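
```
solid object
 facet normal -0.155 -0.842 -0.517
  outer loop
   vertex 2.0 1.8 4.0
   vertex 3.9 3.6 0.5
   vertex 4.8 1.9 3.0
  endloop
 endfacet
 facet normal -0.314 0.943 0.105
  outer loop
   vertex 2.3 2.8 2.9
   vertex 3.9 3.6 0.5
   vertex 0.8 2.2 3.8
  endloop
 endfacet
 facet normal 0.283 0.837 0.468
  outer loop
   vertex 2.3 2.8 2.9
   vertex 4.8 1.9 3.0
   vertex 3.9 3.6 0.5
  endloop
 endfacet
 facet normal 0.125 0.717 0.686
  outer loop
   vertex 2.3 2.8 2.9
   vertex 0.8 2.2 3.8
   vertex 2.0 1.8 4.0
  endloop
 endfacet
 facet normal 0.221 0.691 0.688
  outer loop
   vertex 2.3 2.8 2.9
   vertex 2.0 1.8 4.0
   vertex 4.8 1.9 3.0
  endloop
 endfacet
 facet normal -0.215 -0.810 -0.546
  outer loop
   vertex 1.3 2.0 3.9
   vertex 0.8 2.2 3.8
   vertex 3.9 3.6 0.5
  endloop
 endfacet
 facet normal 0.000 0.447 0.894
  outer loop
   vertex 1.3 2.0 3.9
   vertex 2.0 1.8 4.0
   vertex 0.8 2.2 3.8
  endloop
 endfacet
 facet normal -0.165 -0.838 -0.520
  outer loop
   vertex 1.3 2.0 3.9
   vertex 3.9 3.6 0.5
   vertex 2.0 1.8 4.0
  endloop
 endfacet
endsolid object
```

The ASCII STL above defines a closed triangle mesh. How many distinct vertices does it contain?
6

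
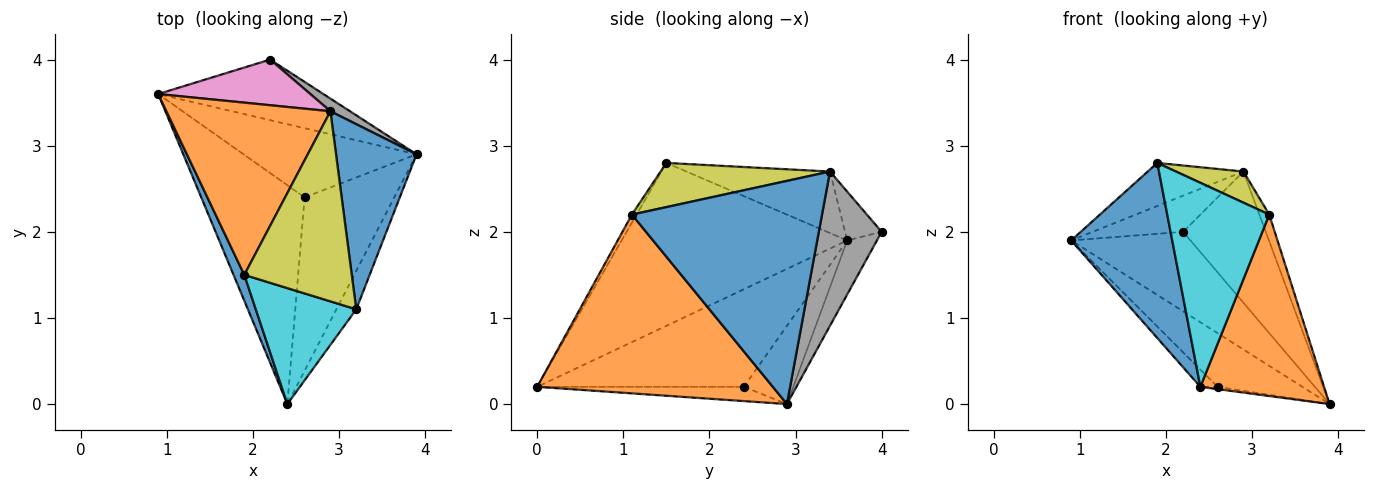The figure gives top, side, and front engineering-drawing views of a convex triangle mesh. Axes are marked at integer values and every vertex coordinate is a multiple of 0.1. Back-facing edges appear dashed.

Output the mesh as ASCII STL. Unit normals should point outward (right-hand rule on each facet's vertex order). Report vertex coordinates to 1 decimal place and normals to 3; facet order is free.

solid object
 facet normal -0.911 -0.408 0.060
  outer loop
   vertex 1.9 1.5 2.8
   vertex 0.9 3.6 1.9
   vertex 2.4 0.0 0.2
  endloop
 endfacet
 facet normal -0.342 0.228 0.912
  outer loop
   vertex 2.9 3.4 2.7
   vertex 0.9 3.6 1.9
   vertex 1.9 1.5 2.8
  endloop
 endfacet
 facet normal -0.336 0.577 -0.744
  outer loop
   vertex 2.6 2.4 0.2
   vertex 0.9 3.6 1.9
   vertex 3.9 2.9 0.0
  endloop
 endfacet
 facet normal -0.686 0.057 -0.726
  outer loop
   vertex 2.6 2.4 0.2
   vertex 2.4 0.0 0.2
   vertex 0.9 3.6 1.9
  endloop
 endfacet
 facet normal -0.157 0.013 -0.988
  outer loop
   vertex 2.6 2.4 0.2
   vertex 3.9 2.9 0.0
   vertex 2.4 0.0 0.2
  endloop
 endfacet
 facet normal -0.194 0.780 -0.594
  outer loop
   vertex 2.2 4.0 2.0
   vertex 3.9 2.9 0.0
   vertex 0.9 3.6 1.9
  endloop
 endfacet
 facet normal -0.244 0.602 0.760
  outer loop
   vertex 2.2 4.0 2.0
   vertex 0.9 3.6 1.9
   vertex 2.9 3.4 2.7
  endloop
 endfacet
 facet normal 0.604 0.794 0.077
  outer loop
   vertex 2.2 4.0 2.0
   vertex 2.9 3.4 2.7
   vertex 3.9 2.9 0.0
  endloop
 endfacet
 facet normal 0.376 -0.150 0.914
  outer loop
   vertex 3.2 1.1 2.2
   vertex 2.9 3.4 2.7
   vertex 1.9 1.5 2.8
  endloop
 endfacet
 facet normal -0.039 -0.869 0.494
  outer loop
   vertex 3.2 1.1 2.2
   vertex 1.9 1.5 2.8
   vertex 2.4 0.0 0.2
  endloop
 endfacet
 facet normal 0.940 0.049 0.339
  outer loop
   vertex 3.2 1.1 2.2
   vertex 3.9 2.9 0.0
   vertex 2.9 3.4 2.7
  endloop
 endfacet
 facet normal 0.881 -0.463 -0.098
  outer loop
   vertex 3.2 1.1 2.2
   vertex 2.4 0.0 0.2
   vertex 3.9 2.9 0.0
  endloop
 endfacet
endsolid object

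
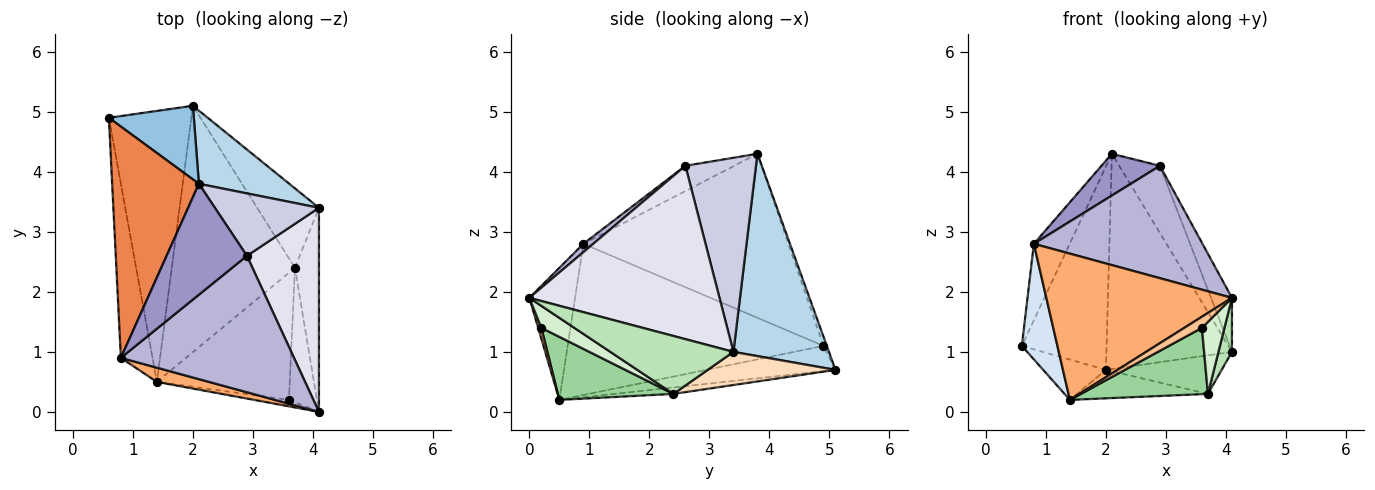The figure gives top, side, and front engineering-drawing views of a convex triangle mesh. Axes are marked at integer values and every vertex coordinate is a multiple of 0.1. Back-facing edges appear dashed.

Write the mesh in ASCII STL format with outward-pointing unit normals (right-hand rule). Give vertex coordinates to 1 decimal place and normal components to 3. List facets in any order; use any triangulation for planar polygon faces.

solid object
 facet normal -0.291 0.141 -0.946
  outer loop
   vertex 2.0 5.1 0.7
   vertex 1.4 0.5 0.2
   vertex 0.6 4.9 1.1
  endloop
 endfacet
 facet normal -0.037 0.940 0.340
  outer loop
   vertex 2.0 5.1 0.7
   vertex 0.6 4.9 1.1
   vertex 2.1 3.8 4.3
  endloop
 endfacet
 facet normal 0.585 0.768 0.261
  outer loop
   vertex 2.0 5.1 0.7
   vertex 2.1 3.8 4.3
   vertex 4.1 3.4 1.0
  endloop
 endfacet
 facet normal -0.970 -0.135 -0.203
  outer loop
   vertex 0.8 0.9 2.8
   vertex 0.6 4.9 1.1
   vertex 1.4 0.5 0.2
  endloop
 endfacet
 facet normal -0.874 0.153 0.462
  outer loop
   vertex 0.8 0.9 2.8
   vertex 2.1 3.8 4.3
   vertex 0.6 4.9 1.1
  endloop
 endfacet
 facet normal -0.238 -0.967 0.094
  outer loop
   vertex 0.8 0.9 2.8
   vertex 1.4 0.5 0.2
   vertex 4.1 0.0 1.9
  endloop
 endfacet
 facet normal 0.154 -0.855 -0.496
  outer loop
   vertex 3.6 0.2 1.4
   vertex 4.1 0.0 1.9
   vertex 1.4 0.5 0.2
  endloop
 endfacet
 facet normal 0.434 0.393 -0.810
  outer loop
   vertex 3.7 2.4 0.3
   vertex 2.0 5.1 0.7
   vertex 4.1 3.4 1.0
  endloop
 endfacet
 facet normal -0.051 0.115 -0.992
  outer loop
   vertex 3.7 2.4 0.3
   vertex 1.4 0.5 0.2
   vertex 2.0 5.1 0.7
  endloop
 endfacet
 facet normal 0.388 -0.426 -0.817
  outer loop
   vertex 3.7 2.4 0.3
   vertex 3.6 0.2 1.4
   vertex 1.4 0.5 0.2
  endloop
 endfacet
 facet normal 0.919 -0.101 -0.381
  outer loop
   vertex 3.7 2.4 0.3
   vertex 4.1 3.4 1.0
   vertex 4.1 0.0 1.9
  endloop
 endfacet
 facet normal 0.569 -0.388 -0.725
  outer loop
   vertex 3.7 2.4 0.3
   vertex 4.1 0.0 1.9
   vertex 3.6 0.2 1.4
  endloop
 endfacet
 facet normal -0.282 -0.338 0.898
  outer loop
   vertex 2.9 2.6 4.1
   vertex 2.1 3.8 4.3
   vertex 0.8 0.9 2.8
  endloop
 endfacet
 facet normal 0.037 -0.635 0.771
  outer loop
   vertex 2.9 2.6 4.1
   vertex 0.8 0.9 2.8
   vertex 4.1 0.0 1.9
  endloop
 endfacet
 facet normal 0.786 0.453 0.421
  outer loop
   vertex 2.9 2.6 4.1
   vertex 4.1 3.4 1.0
   vertex 2.1 3.8 4.3
  endloop
 endfacet
 facet normal 0.919 0.101 0.382
  outer loop
   vertex 2.9 2.6 4.1
   vertex 4.1 0.0 1.9
   vertex 4.1 3.4 1.0
  endloop
 endfacet
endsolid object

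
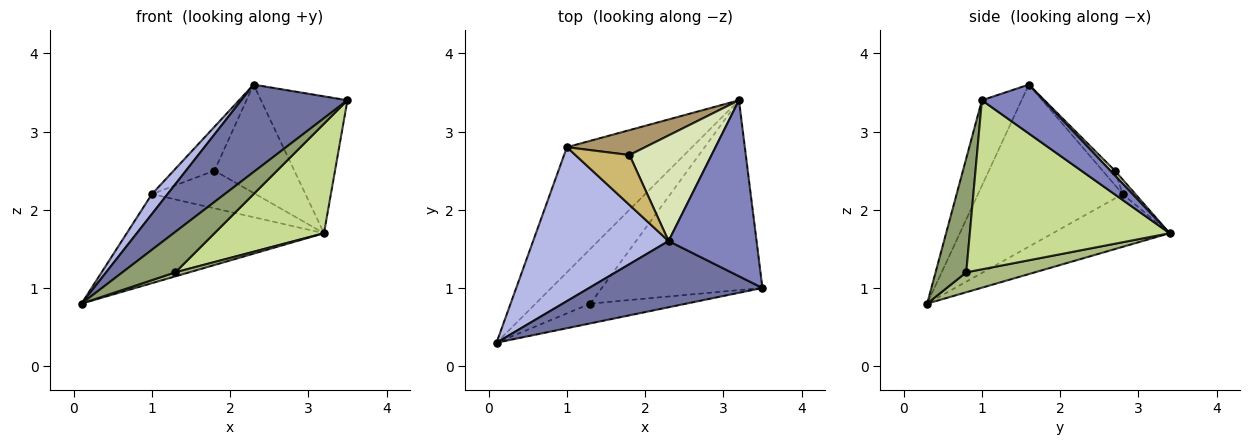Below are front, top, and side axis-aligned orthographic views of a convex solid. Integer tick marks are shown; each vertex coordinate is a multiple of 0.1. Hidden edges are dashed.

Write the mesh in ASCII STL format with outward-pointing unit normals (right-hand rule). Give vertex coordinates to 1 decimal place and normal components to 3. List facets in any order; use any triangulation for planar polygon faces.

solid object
 facet normal -0.285 -0.764 0.579
  outer loop
   vertex 2.3 1.6 3.6
   vertex 0.1 0.3 0.8
   vertex 3.5 1.0 3.4
  endloop
 endfacet
 facet normal 0.402 0.562 0.723
  outer loop
   vertex 2.3 1.6 3.6
   vertex 3.5 1.0 3.4
   vertex 3.2 3.4 1.7
  endloop
 endfacet
 facet normal -0.325 0.548 -0.771
  outer loop
   vertex 1.0 2.8 2.2
   vertex 3.2 3.4 1.7
   vertex 0.1 0.3 0.8
  endloop
 endfacet
 facet normal -0.765 -0.083 0.639
  outer loop
   vertex 1.0 2.8 2.2
   vertex 0.1 0.3 0.8
   vertex 2.3 1.6 3.6
  endloop
 endfacet
 facet normal 0.462 -0.797 -0.389
  outer loop
   vertex 1.3 0.8 1.2
   vertex 3.5 1.0 3.4
   vertex 0.1 0.3 0.8
  endloop
 endfacet
 facet normal 0.341 -0.069 -0.937
  outer loop
   vertex 1.3 0.8 1.2
   vertex 0.1 0.3 0.8
   vertex 3.2 3.4 1.7
  endloop
 endfacet
 facet normal 0.674 -0.369 -0.640
  outer loop
   vertex 1.3 0.8 1.2
   vertex 3.2 3.4 1.7
   vertex 3.5 1.0 3.4
  endloop
 endfacet
 facet normal 0.041 0.716 0.697
  outer loop
   vertex 1.8 2.7 2.5
   vertex 2.3 1.6 3.6
   vertex 3.2 3.4 1.7
  endloop
 endfacet
 facet normal -0.102 0.830 0.548
  outer loop
   vertex 1.8 2.7 2.5
   vertex 3.2 3.4 1.7
   vertex 1.0 2.8 2.2
  endloop
 endfacet
 facet normal -0.195 0.648 0.736
  outer loop
   vertex 1.8 2.7 2.5
   vertex 1.0 2.8 2.2
   vertex 2.3 1.6 3.6
  endloop
 endfacet
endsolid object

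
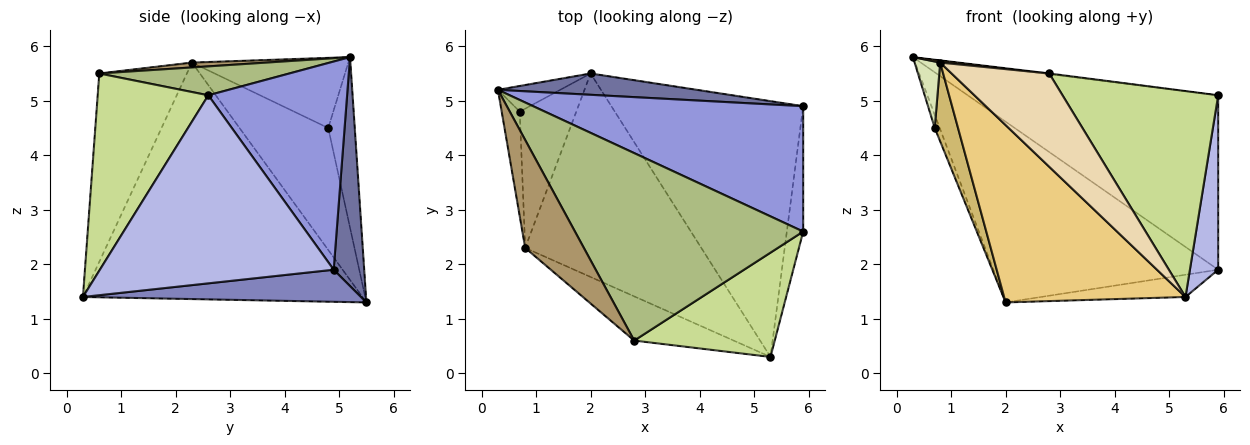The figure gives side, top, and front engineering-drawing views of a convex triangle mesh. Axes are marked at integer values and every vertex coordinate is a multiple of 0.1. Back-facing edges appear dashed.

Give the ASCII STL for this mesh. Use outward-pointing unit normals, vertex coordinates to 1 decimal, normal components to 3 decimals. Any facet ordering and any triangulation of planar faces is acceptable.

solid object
 facet normal 0.134 0.984 0.116
  outer loop
   vertex 2.0 5.5 1.3
   vertex 0.3 5.2 5.8
   vertex 5.9 4.9 1.9
  endloop
 endfacet
 facet normal 0.164 0.085 -0.983
  outer loop
   vertex 2.0 5.5 1.3
   vertex 5.9 4.9 1.9
   vertex 5.3 0.3 1.4
  endloop
 endfacet
 facet normal 0.410 0.741 0.532
  outer loop
   vertex 5.9 2.6 5.1
   vertex 5.9 4.9 1.9
   vertex 0.3 5.2 5.8
  endloop
 endfacet
 facet normal 0.989 -0.120 -0.086
  outer loop
   vertex 5.9 2.6 5.1
   vertex 5.3 0.3 1.4
   vertex 5.9 4.9 1.9
  endloop
 endfacet
 facet normal -0.925 0.173 -0.338
  outer loop
   vertex 0.7 4.8 4.5
   vertex 0.3 5.2 5.8
   vertex 2.0 5.5 1.3
  endloop
 endfacet
 facet normal 0.126 0.004 0.992
  outer loop
   vertex 2.8 0.6 5.5
   vertex 5.9 2.6 5.1
   vertex 0.3 5.2 5.8
  endloop
 endfacet
 facet normal 0.535 -0.754 0.382
  outer loop
   vertex 2.8 0.6 5.5
   vertex 5.3 0.3 1.4
   vertex 5.9 2.6 5.1
  endloop
 endfacet
 facet normal -0.957 -0.156 -0.246
  outer loop
   vertex 0.8 2.3 5.7
   vertex 0.3 5.2 5.8
   vertex 0.7 4.8 4.5
  endloop
 endfacet
 facet normal 0.083 -0.020 0.996
  outer loop
   vertex 0.8 2.3 5.7
   vertex 2.8 0.6 5.5
   vertex 0.3 5.2 5.8
  endloop
 endfacet
 facet normal -0.883 -0.232 -0.409
  outer loop
   vertex 0.8 2.3 5.7
   vertex 0.7 4.8 4.5
   vertex 2.0 5.5 1.3
  endloop
 endfacet
 facet normal -0.711 -0.462 -0.530
  outer loop
   vertex 0.8 2.3 5.7
   vertex 2.0 5.5 1.3
   vertex 5.3 0.3 1.4
  endloop
 endfacet
 facet normal -0.630 -0.702 -0.333
  outer loop
   vertex 0.8 2.3 5.7
   vertex 5.3 0.3 1.4
   vertex 2.8 0.6 5.5
  endloop
 endfacet
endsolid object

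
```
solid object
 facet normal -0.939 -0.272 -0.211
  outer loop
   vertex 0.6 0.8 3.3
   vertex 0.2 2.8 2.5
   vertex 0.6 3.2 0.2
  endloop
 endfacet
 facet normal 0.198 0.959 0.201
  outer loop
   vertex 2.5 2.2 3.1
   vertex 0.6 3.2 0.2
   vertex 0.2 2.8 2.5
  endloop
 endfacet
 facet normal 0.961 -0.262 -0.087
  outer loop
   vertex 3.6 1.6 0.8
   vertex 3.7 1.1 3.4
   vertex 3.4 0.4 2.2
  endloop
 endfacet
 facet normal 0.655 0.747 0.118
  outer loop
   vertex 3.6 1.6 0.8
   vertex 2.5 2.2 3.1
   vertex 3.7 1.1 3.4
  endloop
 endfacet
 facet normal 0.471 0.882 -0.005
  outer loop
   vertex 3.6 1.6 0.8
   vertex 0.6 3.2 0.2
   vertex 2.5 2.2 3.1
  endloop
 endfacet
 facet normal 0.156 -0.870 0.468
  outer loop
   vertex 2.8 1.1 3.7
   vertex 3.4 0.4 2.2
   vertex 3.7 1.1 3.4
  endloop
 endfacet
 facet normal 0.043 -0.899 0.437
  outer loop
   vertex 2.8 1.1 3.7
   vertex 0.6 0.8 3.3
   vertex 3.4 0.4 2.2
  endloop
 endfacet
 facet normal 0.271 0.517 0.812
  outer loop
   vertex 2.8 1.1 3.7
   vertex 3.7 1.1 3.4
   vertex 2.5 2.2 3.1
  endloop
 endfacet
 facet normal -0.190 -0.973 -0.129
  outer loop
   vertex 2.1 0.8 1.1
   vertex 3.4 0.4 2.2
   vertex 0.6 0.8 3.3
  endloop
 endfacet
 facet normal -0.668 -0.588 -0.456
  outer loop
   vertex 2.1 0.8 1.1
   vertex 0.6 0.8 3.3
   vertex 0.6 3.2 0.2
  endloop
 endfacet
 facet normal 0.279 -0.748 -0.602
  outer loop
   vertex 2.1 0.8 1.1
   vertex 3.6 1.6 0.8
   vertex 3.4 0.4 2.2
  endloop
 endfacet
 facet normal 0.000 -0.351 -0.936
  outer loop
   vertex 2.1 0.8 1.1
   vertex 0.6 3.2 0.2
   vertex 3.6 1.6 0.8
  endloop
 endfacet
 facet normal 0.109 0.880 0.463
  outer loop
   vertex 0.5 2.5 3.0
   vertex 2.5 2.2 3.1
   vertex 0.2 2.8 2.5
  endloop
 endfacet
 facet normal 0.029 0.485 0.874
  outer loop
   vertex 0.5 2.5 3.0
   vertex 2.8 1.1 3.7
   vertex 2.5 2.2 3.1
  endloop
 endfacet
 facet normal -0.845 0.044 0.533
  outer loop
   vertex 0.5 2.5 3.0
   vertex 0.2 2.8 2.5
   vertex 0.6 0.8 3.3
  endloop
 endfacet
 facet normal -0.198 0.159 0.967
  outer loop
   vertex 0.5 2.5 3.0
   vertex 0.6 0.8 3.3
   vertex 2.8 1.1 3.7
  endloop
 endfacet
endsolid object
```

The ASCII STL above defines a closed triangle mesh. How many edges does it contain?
24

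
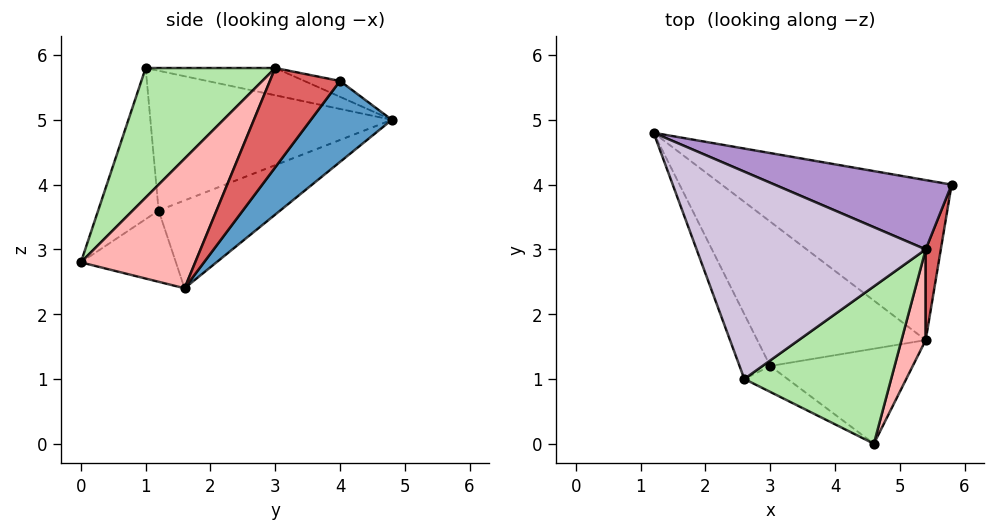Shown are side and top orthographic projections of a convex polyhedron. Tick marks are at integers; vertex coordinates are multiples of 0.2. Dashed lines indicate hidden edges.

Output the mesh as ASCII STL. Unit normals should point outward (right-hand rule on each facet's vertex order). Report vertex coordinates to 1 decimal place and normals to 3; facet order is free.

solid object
 facet normal 0.212 0.769 -0.603
  outer loop
   vertex 5.4 1.6 2.4
   vertex 1.2 4.8 5.0
   vertex 5.8 4.0 5.6
  endloop
 endfacet
 facet normal -0.905 -0.375 -0.199
  outer loop
   vertex 3.0 1.2 3.6
   vertex 2.6 1.0 5.8
   vertex 1.2 4.8 5.0
  endloop
 endfacet
 facet normal -0.647 -0.740 -0.185
  outer loop
   vertex 3.0 1.2 3.6
   vertex 4.6 0.0 2.8
   vertex 2.6 1.0 5.8
  endloop
 endfacet
 facet normal -0.459 0.113 -0.881
  outer loop
   vertex 3.0 1.2 3.6
   vertex 1.2 4.8 5.0
   vertex 5.4 1.6 2.4
  endloop
 endfacet
 facet normal -0.447 0.000 -0.894
  outer loop
   vertex 3.0 1.2 3.6
   vertex 5.4 1.6 2.4
   vertex 4.6 0.0 2.8
  endloop
 endfacet
 facet normal 0.485 -0.680 0.550
  outer loop
   vertex 5.4 3.0 5.8
   vertex 2.6 1.0 5.8
   vertex 4.6 0.0 2.8
  endloop
 endfacet
 facet normal 0.929 -0.343 0.141
  outer loop
   vertex 5.4 3.0 5.8
   vertex 5.4 1.6 2.4
   vertex 5.8 4.0 5.6
  endloop
 endfacet
 facet normal 0.898 -0.407 0.168
  outer loop
   vertex 5.4 3.0 5.8
   vertex 4.6 0.0 2.8
   vertex 5.4 1.6 2.4
  endloop
 endfacet
 facet normal -0.087 0.229 0.970
  outer loop
   vertex 5.4 3.0 5.8
   vertex 5.8 4.0 5.6
   vertex 1.2 4.8 5.0
  endloop
 endfacet
 facet normal -0.117 0.163 0.980
  outer loop
   vertex 5.4 3.0 5.8
   vertex 1.2 4.8 5.0
   vertex 2.6 1.0 5.8
  endloop
 endfacet
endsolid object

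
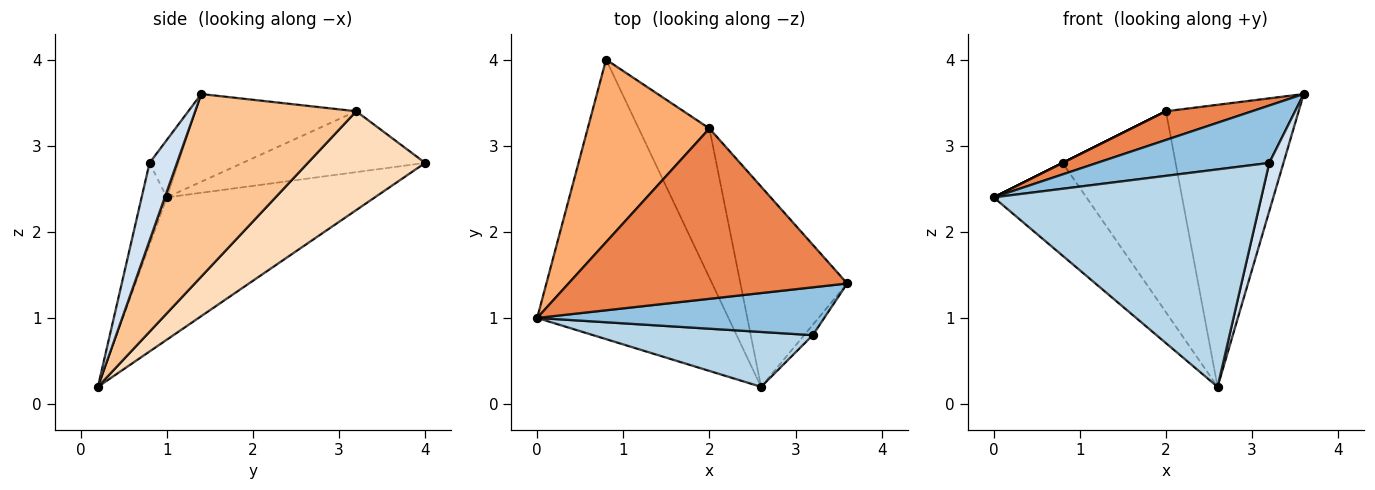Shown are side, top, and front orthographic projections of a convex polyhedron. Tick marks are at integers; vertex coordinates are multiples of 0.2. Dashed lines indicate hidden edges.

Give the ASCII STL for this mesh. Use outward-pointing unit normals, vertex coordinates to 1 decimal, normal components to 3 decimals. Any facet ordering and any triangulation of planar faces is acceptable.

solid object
 facet normal -0.577 0.257 -0.775
  outer loop
   vertex 2.6 0.2 0.2
   vertex 0.0 1.0 2.4
   vertex 0.8 4.0 2.8
  endloop
 endfacet
 facet normal -0.127 -0.762 0.635
  outer loop
   vertex 3.2 0.8 2.8
   vertex 3.6 1.4 3.6
   vertex 0.0 1.0 2.4
  endloop
 endfacet
 facet normal -0.091 -0.966 0.244
  outer loop
   vertex 3.2 0.8 2.8
   vertex 0.0 1.0 2.4
   vertex 2.6 0.2 0.2
  endloop
 endfacet
 facet normal 0.883 -0.458 -0.098
  outer loop
   vertex 3.2 0.8 2.8
   vertex 2.6 0.2 0.2
   vertex 3.6 1.4 3.6
  endloop
 endfacet
 facet normal -0.296 -0.159 0.942
  outer loop
   vertex 2.0 3.2 3.4
   vertex 0.0 1.0 2.4
   vertex 3.6 1.4 3.6
  endloop
 endfacet
 facet normal -0.447 0.000 0.894
  outer loop
   vertex 2.0 3.2 3.4
   vertex 0.8 4.0 2.8
   vertex 0.0 1.0 2.4
  endloop
 endfacet
 facet normal 0.703 0.580 -0.411
  outer loop
   vertex 2.0 3.2 3.4
   vertex 3.6 1.4 3.6
   vertex 2.6 0.2 0.2
  endloop
 endfacet
 facet normal 0.640 0.617 -0.458
  outer loop
   vertex 2.0 3.2 3.4
   vertex 2.6 0.2 0.2
   vertex 0.8 4.0 2.8
  endloop
 endfacet
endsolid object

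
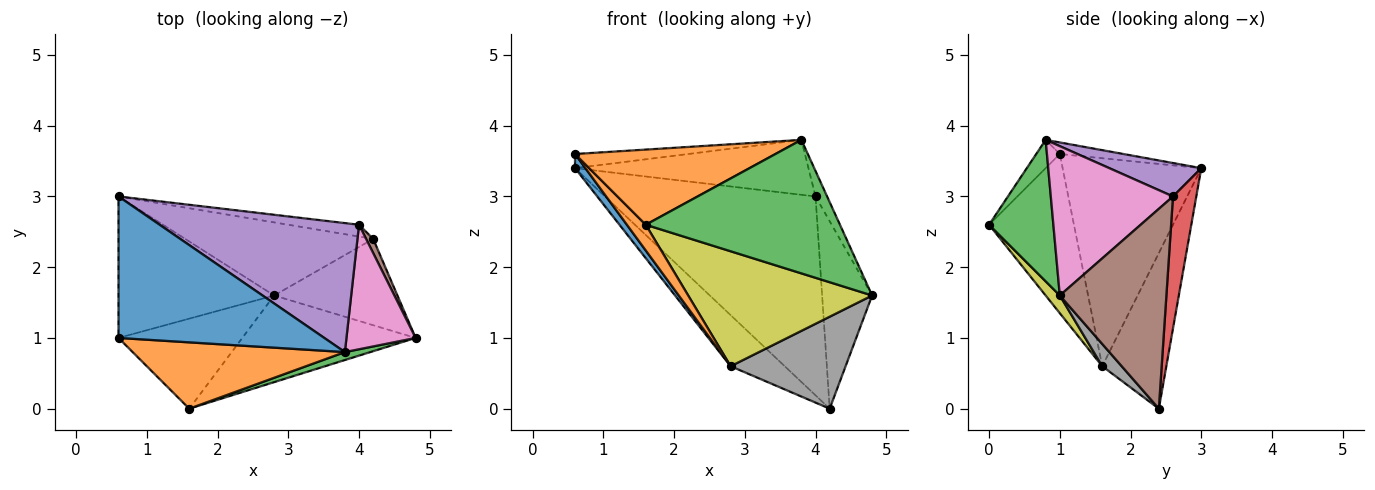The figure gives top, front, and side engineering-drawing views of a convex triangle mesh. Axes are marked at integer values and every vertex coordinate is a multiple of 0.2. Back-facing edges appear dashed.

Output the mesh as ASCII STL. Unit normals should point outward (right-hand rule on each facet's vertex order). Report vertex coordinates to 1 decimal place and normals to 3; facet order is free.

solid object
 facet normal -0.056 0.099 0.993
  outer loop
   vertex 3.8 0.8 3.8
   vertex 0.6 3.0 3.4
   vertex 0.6 1.0 3.6
  endloop
 endfacet
 facet normal -0.088 -0.747 0.659
  outer loop
   vertex 1.6 0.0 2.6
   vertex 3.8 0.8 3.8
   vertex 0.6 1.0 3.6
  endloop
 endfacet
 facet normal 0.314 -0.948 0.056
  outer loop
   vertex 1.6 0.0 2.6
   vertex 4.8 1.0 1.6
   vertex 3.8 0.8 3.8
  endloop
 endfacet
 facet normal 0.110 0.992 -0.059
  outer loop
   vertex 4.0 2.6 3.0
   vertex 4.2 2.4 0.0
   vertex 0.6 3.0 3.4
  endloop
 endfacet
 facet normal 0.153 0.387 0.909
  outer loop
   vertex 4.0 2.6 3.0
   vertex 0.6 3.0 3.4
   vertex 3.8 0.8 3.8
  endloop
 endfacet
 facet normal 0.905 0.424 0.032
  outer loop
   vertex 4.0 2.6 3.0
   vertex 4.8 1.0 1.6
   vertex 4.2 2.4 0.0
  endloop
 endfacet
 facet normal 0.904 0.086 0.419
  outer loop
   vertex 4.0 2.6 3.0
   vertex 3.8 0.8 3.8
   vertex 4.8 1.0 1.6
  endloop
 endfacet
 facet normal 0.122 -0.724 -0.679
  outer loop
   vertex 2.8 1.6 0.6
   vertex 4.2 2.4 0.0
   vertex 4.8 1.0 1.6
  endloop
 endfacet
 facet normal 0.061 -0.797 -0.601
  outer loop
   vertex 2.8 1.6 0.6
   vertex 4.8 1.0 1.6
   vertex 1.6 0.0 2.6
  endloop
 endfacet
 facet normal -0.562 0.474 -0.678
  outer loop
   vertex 2.8 1.6 0.6
   vertex 0.6 3.0 3.4
   vertex 4.2 2.4 0.0
  endloop
 endfacet
 facet normal -0.799 -0.060 -0.598
  outer loop
   vertex 2.8 1.6 0.6
   vertex 0.6 1.0 3.6
   vertex 0.6 3.0 3.4
  endloop
 endfacet
 facet normal -0.777 -0.173 -0.605
  outer loop
   vertex 2.8 1.6 0.6
   vertex 1.6 0.0 2.6
   vertex 0.6 1.0 3.6
  endloop
 endfacet
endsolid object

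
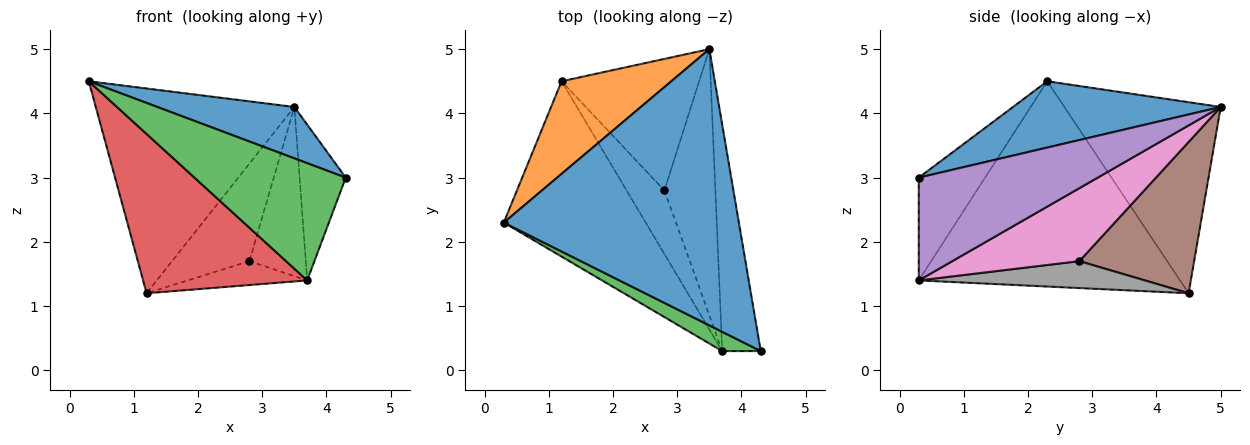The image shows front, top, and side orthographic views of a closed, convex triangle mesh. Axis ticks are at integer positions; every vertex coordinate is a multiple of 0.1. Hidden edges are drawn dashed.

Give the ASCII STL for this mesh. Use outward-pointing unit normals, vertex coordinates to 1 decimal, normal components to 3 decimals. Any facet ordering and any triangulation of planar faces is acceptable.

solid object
 facet normal 0.267 -0.176 0.947
  outer loop
   vertex 3.5 5.0 4.1
   vertex 0.3 2.3 4.5
   vertex 4.3 0.3 3.0
  endloop
 endfacet
 facet normal -0.583 0.740 0.335
  outer loop
   vertex 1.2 4.5 1.2
   vertex 0.3 2.3 4.5
   vertex 3.5 5.0 4.1
  endloop
 endfacet
 facet normal -0.397 -0.906 0.149
  outer loop
   vertex 3.7 0.3 1.4
   vertex 4.3 0.3 3.0
   vertex 0.3 2.3 4.5
  endloop
 endfacet
 facet normal -0.731 -0.459 -0.505
  outer loop
   vertex 3.7 0.3 1.4
   vertex 0.3 2.3 4.5
   vertex 1.2 4.5 1.2
  endloop
 endfacet
 facet normal 0.910 0.235 -0.341
  outer loop
   vertex 3.7 0.3 1.4
   vertex 3.5 5.0 4.1
   vertex 4.3 0.3 3.0
  endloop
 endfacet
 facet normal 0.662 0.446 -0.602
  outer loop
   vertex 2.8 2.8 1.7
   vertex 1.2 4.5 1.2
   vertex 3.5 5.0 4.1
  endloop
 endfacet
 facet normal 0.770 0.342 -0.538
  outer loop
   vertex 2.8 2.8 1.7
   vertex 3.5 5.0 4.1
   vertex 3.7 0.3 1.4
  endloop
 endfacet
 facet normal 0.555 0.293 -0.779
  outer loop
   vertex 2.8 2.8 1.7
   vertex 3.7 0.3 1.4
   vertex 1.2 4.5 1.2
  endloop
 endfacet
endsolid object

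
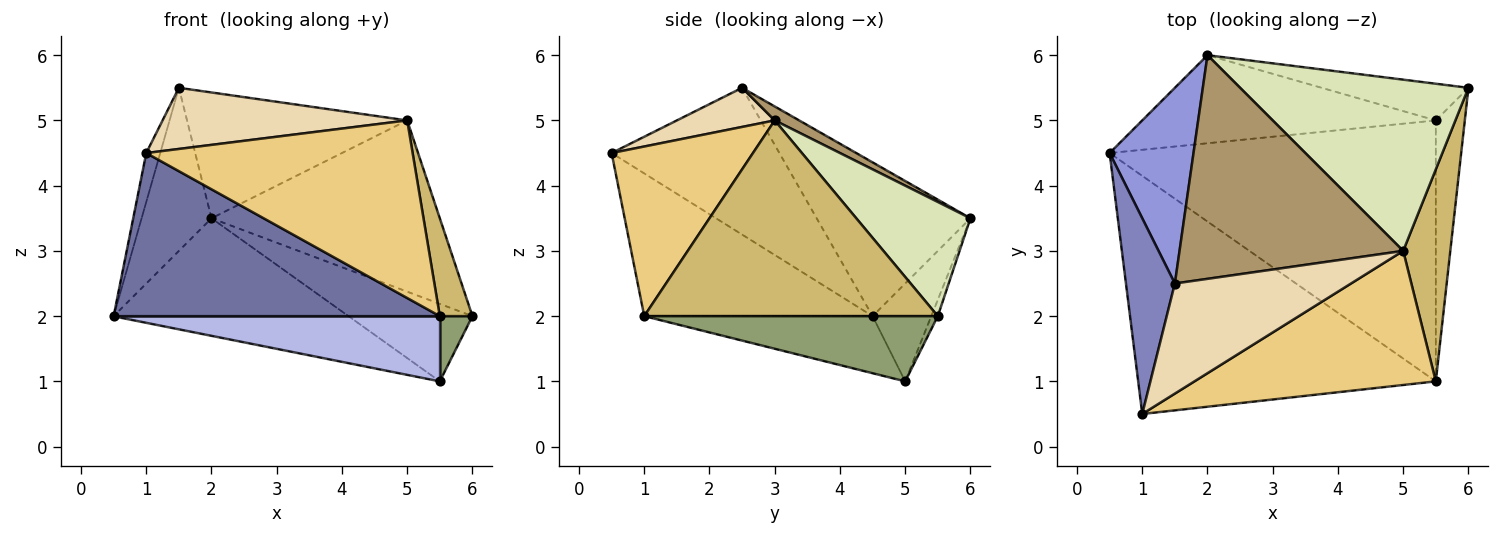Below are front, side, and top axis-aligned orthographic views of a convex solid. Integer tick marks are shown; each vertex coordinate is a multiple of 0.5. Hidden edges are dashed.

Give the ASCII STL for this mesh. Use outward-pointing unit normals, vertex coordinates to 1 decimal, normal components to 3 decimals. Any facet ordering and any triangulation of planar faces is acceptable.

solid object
 facet normal -0.368 -0.525 -0.767
  outer loop
   vertex 5.5 1.0 2.0
   vertex 1.0 0.5 4.5
   vertex 0.5 4.5 2.0
  endloop
 endfacet
 facet normal -0.946 0.079 0.315
  outer loop
   vertex 1.5 2.5 5.5
   vertex 0.5 4.5 2.0
   vertex 1.0 0.5 4.5
  endloop
 endfacet
 facet normal -0.815 0.371 0.445
  outer loop
   vertex 1.5 2.5 5.5
   vertex 2.0 6.0 3.5
   vertex 0.5 4.5 2.0
  endloop
 endfacet
 facet normal -0.167 -0.239 -0.956
  outer loop
   vertex 5.5 5.0 1.0
   vertex 5.5 1.0 2.0
   vertex 0.5 4.5 2.0
  endloop
 endfacet
 facet normal 0.909 -0.101 -0.404
  outer loop
   vertex 5.5 5.0 1.0
   vertex 6.0 5.5 2.0
   vertex 5.5 1.0 2.0
  endloop
 endfacet
 facet normal -0.196 0.784 -0.588
  outer loop
   vertex 5.5 5.0 1.0
   vertex 0.5 4.5 2.0
   vertex 2.0 6.0 3.5
  endloop
 endfacet
 facet normal -0.048 0.903 -0.428
  outer loop
   vertex 5.5 5.0 1.0
   vertex 2.0 6.0 3.5
   vertex 6.0 5.5 2.0
  endloop
 endfacet
 facet normal 0.333 0.667 0.667
  outer loop
   vertex 5.0 3.0 5.0
   vertex 6.0 5.5 2.0
   vertex 2.0 6.0 3.5
  endloop
 endfacet
 facet normal 0.054 0.490 0.870
  outer loop
   vertex 5.0 3.0 5.0
   vertex 2.0 6.0 3.5
   vertex 1.5 2.5 5.5
  endloop
 endfacet
 facet normal 0.967 -0.107 0.233
  outer loop
   vertex 5.0 3.0 5.0
   vertex 5.5 1.0 2.0
   vertex 6.0 5.5 2.0
  endloop
 endfacet
 facet normal 0.390 -0.735 0.555
  outer loop
   vertex 5.0 3.0 5.0
   vertex 1.0 0.5 4.5
   vertex 5.5 1.0 2.0
  endloop
 endfacet
 facet normal 0.191 -0.477 0.858
  outer loop
   vertex 5.0 3.0 5.0
   vertex 1.5 2.5 5.5
   vertex 1.0 0.5 4.5
  endloop
 endfacet
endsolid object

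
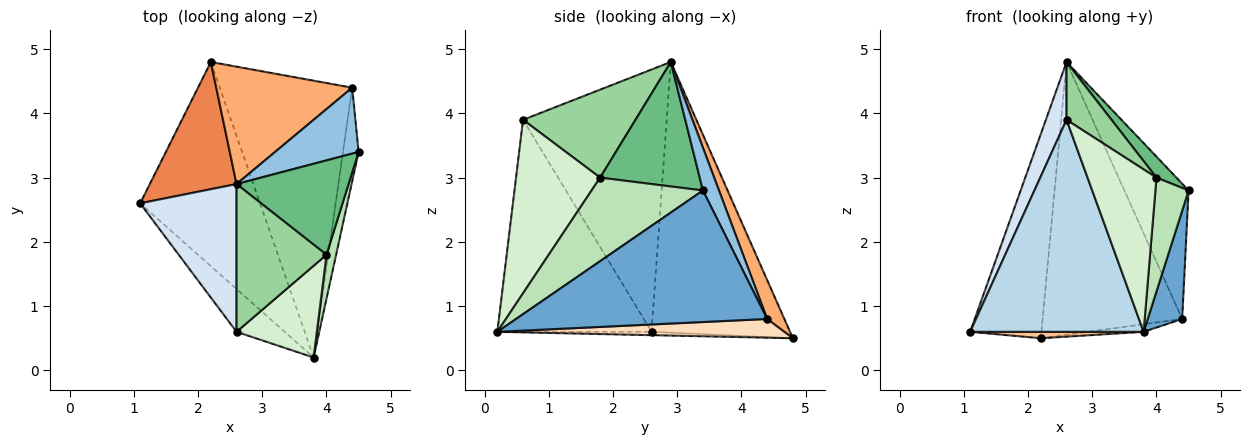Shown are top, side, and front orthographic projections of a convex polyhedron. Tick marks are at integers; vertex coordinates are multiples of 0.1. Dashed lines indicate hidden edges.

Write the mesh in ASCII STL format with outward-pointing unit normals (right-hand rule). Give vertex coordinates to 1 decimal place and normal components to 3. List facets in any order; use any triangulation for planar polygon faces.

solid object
 facet normal 0.984 -0.135 -0.117
  outer loop
   vertex 4.4 4.4 0.8
   vertex 4.5 3.4 2.8
   vertex 3.8 0.2 0.6
  endloop
 endfacet
 facet normal 0.219 0.877 0.428
  outer loop
   vertex 4.4 4.4 0.8
   vertex 2.6 2.9 4.8
   vertex 4.5 3.4 2.8
  endloop
 endfacet
 facet normal -0.657 -0.739 -0.149
  outer loop
   vertex 2.6 0.6 3.9
   vertex 1.1 2.6 0.6
   vertex 3.8 0.2 0.6
  endloop
 endfacet
 facet normal -0.930 -0.134 0.342
  outer loop
   vertex 2.6 0.6 3.9
   vertex 2.6 2.9 4.8
   vertex 1.1 2.6 0.6
  endloop
 endfacet
 facet normal -0.855 0.440 0.274
  outer loop
   vertex 2.2 4.8 0.5
   vertex 1.1 2.6 0.6
   vertex 2.6 2.9 4.8
  endloop
 endfacet
 facet normal 0.112 0.913 0.393
  outer loop
   vertex 2.2 4.8 0.5
   vertex 2.6 2.9 4.8
   vertex 4.4 4.4 0.8
  endloop
 endfacet
 facet normal -0.028 -0.031 -0.999
  outer loop
   vertex 2.2 4.8 0.5
   vertex 3.8 0.2 0.6
   vertex 1.1 2.6 0.6
  endloop
 endfacet
 facet normal 0.140 0.027 -0.990
  outer loop
   vertex 2.2 4.8 0.5
   vertex 4.4 4.4 0.8
   vertex 3.8 0.2 0.6
  endloop
 endfacet
 facet normal 0.735 -0.147 0.662
  outer loop
   vertex 4.0 1.8 3.0
   vertex 4.5 3.4 2.8
   vertex 2.6 2.9 4.8
  endloop
 endfacet
 facet normal 0.673 -0.269 0.688
  outer loop
   vertex 4.0 1.8 3.0
   vertex 2.6 2.9 4.8
   vertex 2.6 0.6 3.9
  endloop
 endfacet
 facet normal 0.953 -0.284 0.110
  outer loop
   vertex 4.0 1.8 3.0
   vertex 3.8 0.2 0.6
   vertex 4.5 3.4 2.8
  endloop
 endfacet
 facet normal 0.728 -0.597 0.337
  outer loop
   vertex 4.0 1.8 3.0
   vertex 2.6 0.6 3.9
   vertex 3.8 0.2 0.6
  endloop
 endfacet
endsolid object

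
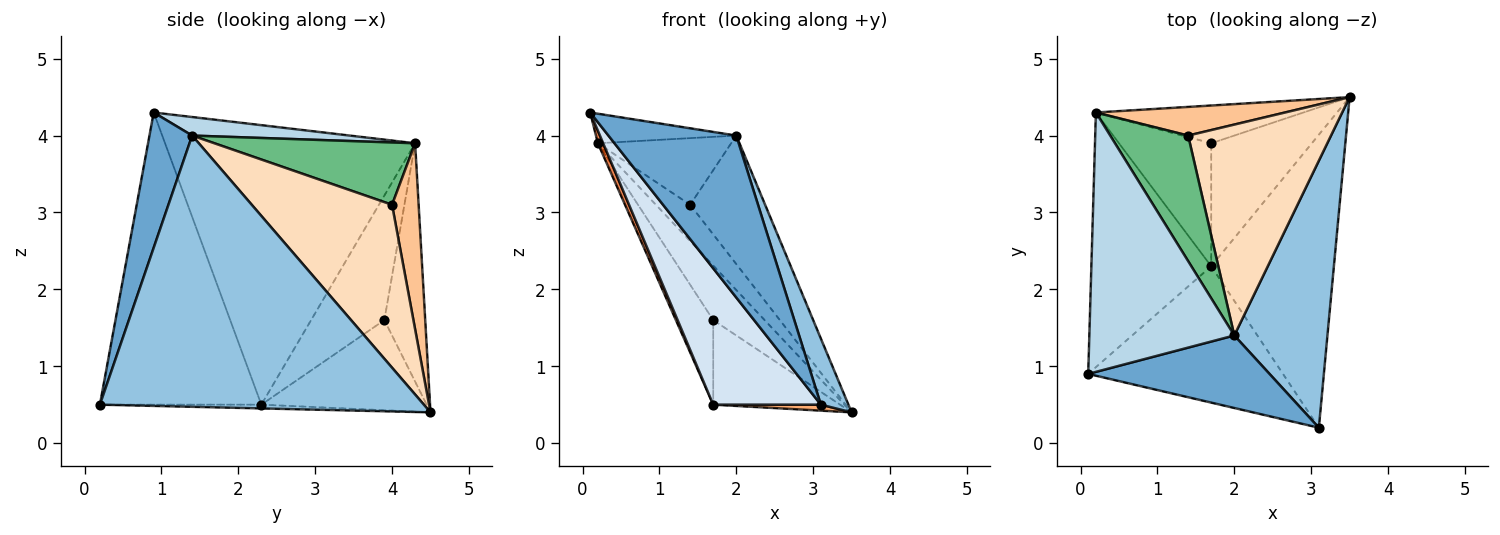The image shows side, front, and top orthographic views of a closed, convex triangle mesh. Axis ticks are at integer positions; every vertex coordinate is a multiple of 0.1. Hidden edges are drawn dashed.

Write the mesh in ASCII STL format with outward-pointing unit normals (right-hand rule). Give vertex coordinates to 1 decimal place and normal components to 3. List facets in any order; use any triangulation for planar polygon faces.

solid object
 facet normal 0.291 -0.873 0.391
  outer loop
   vertex 2.0 1.4 4.0
   vertex 0.1 0.9 4.3
   vertex 3.1 0.2 0.5
  endloop
 endfacet
 facet normal 0.943 -0.080 0.324
  outer loop
   vertex 2.0 1.4 4.0
   vertex 3.1 0.2 0.5
   vertex 3.5 4.5 0.4
  endloop
 endfacet
 facet normal 0.126 0.112 0.986
  outer loop
   vertex 2.0 1.4 4.0
   vertex 0.2 4.3 3.9
   vertex 0.1 0.9 4.3
  endloop
 endfacet
 facet normal -0.728 -0.485 -0.485
  outer loop
   vertex 1.7 2.3 0.5
   vertex 3.1 0.2 0.5
   vertex 0.1 0.9 4.3
  endloop
 endfacet
 facet normal -0.919 -0.019 -0.394
  outer loop
   vertex 1.7 2.3 0.5
   vertex 0.1 0.9 4.3
   vertex 0.2 4.3 3.9
  endloop
 endfacet
 facet normal -0.031 -0.020 -0.999
  outer loop
   vertex 1.7 2.3 0.5
   vertex 3.5 4.5 0.4
   vertex 3.1 0.2 0.5
  endloop
 endfacet
 facet normal 0.520 0.671 0.529
  outer loop
   vertex 1.4 4.0 3.1
   vertex 3.5 4.5 0.4
   vertex 0.2 4.3 3.9
  endloop
 endfacet
 facet normal 0.698 0.373 0.612
  outer loop
   vertex 1.4 4.0 3.1
   vertex 2.0 1.4 4.0
   vertex 3.5 4.5 0.4
  endloop
 endfacet
 facet normal 0.577 0.383 0.722
  outer loop
   vertex 1.4 4.0 3.1
   vertex 0.2 4.3 3.9
   vertex 2.0 1.4 4.0
  endloop
 endfacet
 facet normal -0.547 0.688 -0.476
  outer loop
   vertex 1.7 3.9 1.6
   vertex 0.2 4.3 3.9
   vertex 3.5 4.5 0.4
  endloop
 endfacet
 facet normal -0.594 0.456 -0.663
  outer loop
   vertex 1.7 3.9 1.6
   vertex 3.5 4.5 0.4
   vertex 1.7 2.3 0.5
  endloop
 endfacet
 facet normal -0.744 0.379 -0.551
  outer loop
   vertex 1.7 3.9 1.6
   vertex 1.7 2.3 0.5
   vertex 0.2 4.3 3.9
  endloop
 endfacet
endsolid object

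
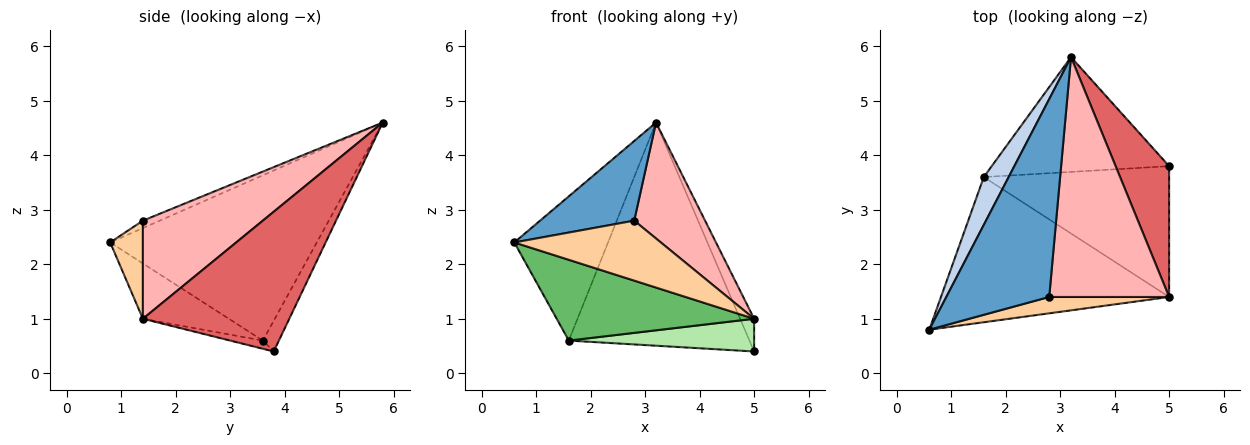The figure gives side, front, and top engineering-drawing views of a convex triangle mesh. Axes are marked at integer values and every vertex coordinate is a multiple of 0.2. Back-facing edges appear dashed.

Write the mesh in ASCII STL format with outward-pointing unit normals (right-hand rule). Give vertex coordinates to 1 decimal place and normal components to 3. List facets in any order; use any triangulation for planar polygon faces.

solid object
 facet normal -0.067 -0.373 0.926
  outer loop
   vertex 2.8 1.4 2.8
   vertex 3.2 5.8 4.6
   vertex 0.6 0.8 2.4
  endloop
 endfacet
 facet normal -0.902 0.409 0.136
  outer loop
   vertex 1.6 3.6 0.6
   vertex 0.6 0.8 2.4
   vertex 3.2 5.8 4.6
  endloop
 endfacet
 facet normal -0.079 0.886 -0.456
  outer loop
   vertex 1.6 3.6 0.6
   vertex 3.2 5.8 4.6
   vertex 5.0 3.8 0.4
  endloop
 endfacet
 facet normal 0.210 -0.943 0.257
  outer loop
   vertex 5.0 1.4 1.0
   vertex 2.8 1.4 2.8
   vertex 0.6 0.8 2.4
  endloop
 endfacet
 facet normal -0.207 -0.476 -0.855
  outer loop
   vertex 5.0 1.4 1.0
   vertex 0.6 0.8 2.4
   vertex 1.6 3.6 0.6
  endloop
 endfacet
 facet normal -0.043 -0.242 -0.969
  outer loop
   vertex 5.0 1.4 1.0
   vertex 1.6 3.6 0.6
   vertex 5.0 3.8 0.4
  endloop
 endfacet
 facet normal 0.930 0.089 0.356
  outer loop
   vertex 5.0 1.4 1.0
   vertex 5.0 3.8 0.4
   vertex 3.2 5.8 4.6
  endloop
 endfacet
 facet normal 0.593 -0.350 0.725
  outer loop
   vertex 5.0 1.4 1.0
   vertex 3.2 5.8 4.6
   vertex 2.8 1.4 2.8
  endloop
 endfacet
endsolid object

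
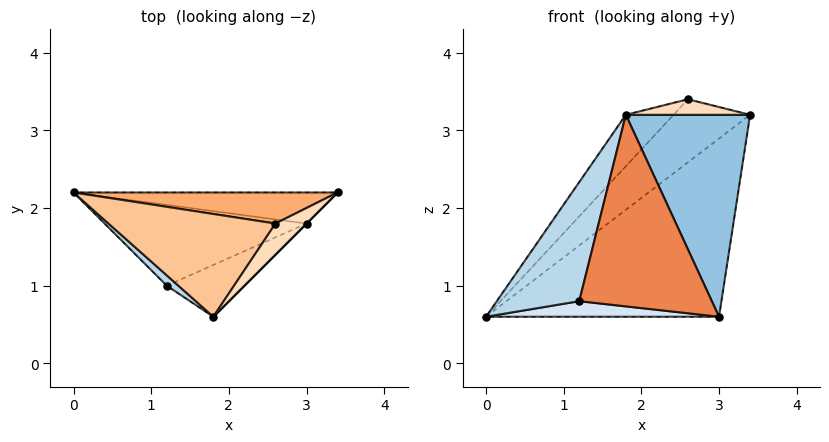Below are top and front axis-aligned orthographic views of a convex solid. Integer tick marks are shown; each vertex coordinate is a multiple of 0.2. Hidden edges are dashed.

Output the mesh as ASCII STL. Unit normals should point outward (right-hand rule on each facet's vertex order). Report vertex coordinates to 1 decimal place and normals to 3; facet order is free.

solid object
 facet normal 0.130 0.977 -0.170
  outer loop
   vertex 3.0 1.8 0.6
   vertex 0.0 2.2 0.6
   vertex 3.4 2.2 3.2
  endloop
 endfacet
 facet normal 0.707 -0.707 0.000
  outer loop
   vertex 3.0 1.8 0.6
   vertex 3.4 2.2 3.2
   vertex 1.8 0.6 3.2
  endloop
 endfacet
 facet normal -0.711 -0.701 0.061
  outer loop
   vertex 1.2 1.0 0.8
   vertex 1.8 0.6 3.2
   vertex 0.0 2.2 0.6
  endloop
 endfacet
 facet normal -0.025 -0.189 -0.982
  outer loop
   vertex 1.2 1.0 0.8
   vertex 0.0 2.2 0.6
   vertex 3.0 1.8 0.6
  endloop
 endfacet
 facet normal 0.371 -0.896 -0.242
  outer loop
   vertex 1.2 1.0 0.8
   vertex 3.0 1.8 0.6
   vertex 1.8 0.6 3.2
  endloop
 endfacet
 facet normal -0.320 0.850 0.419
  outer loop
   vertex 2.6 1.8 3.4
   vertex 3.4 2.2 3.2
   vertex 0.0 2.2 0.6
  endloop
 endfacet
 facet normal -0.667 0.333 0.667
  outer loop
   vertex 2.6 1.8 3.4
   vertex 0.0 2.2 0.6
   vertex 1.8 0.6 3.2
  endloop
 endfacet
 facet normal 0.408 -0.408 0.816
  outer loop
   vertex 2.6 1.8 3.4
   vertex 1.8 0.6 3.2
   vertex 3.4 2.2 3.2
  endloop
 endfacet
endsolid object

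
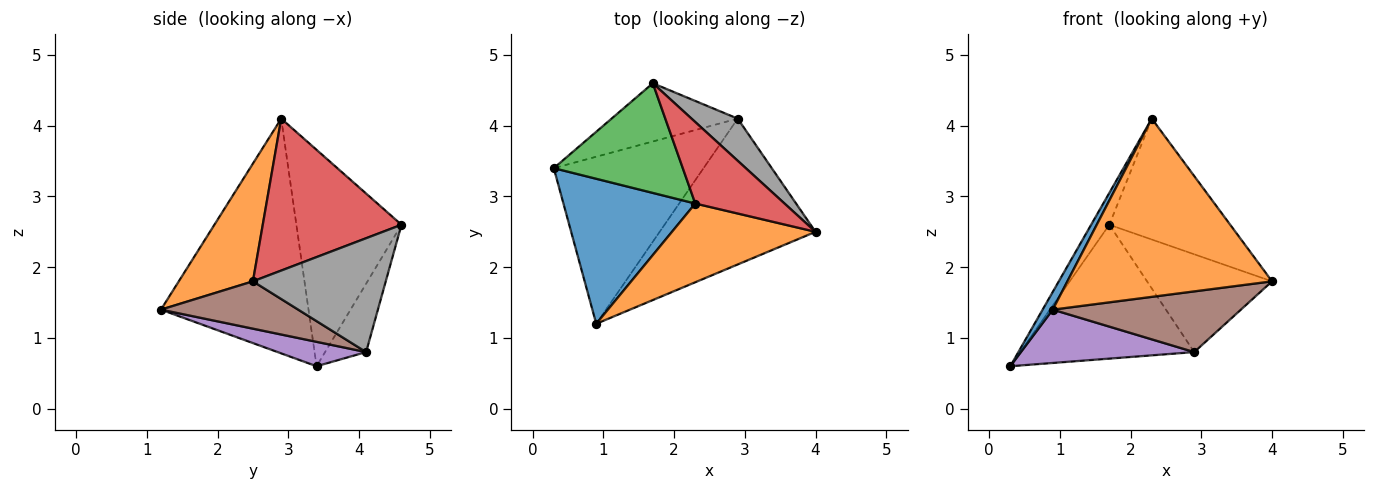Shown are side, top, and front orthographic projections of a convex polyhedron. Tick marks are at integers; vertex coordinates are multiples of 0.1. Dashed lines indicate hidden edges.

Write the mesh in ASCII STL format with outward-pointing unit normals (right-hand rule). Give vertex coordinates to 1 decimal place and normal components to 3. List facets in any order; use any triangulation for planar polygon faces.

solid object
 facet normal -0.870 -0.060 0.489
  outer loop
   vertex 2.3 2.9 4.1
   vertex 0.3 3.4 0.6
   vertex 0.9 1.2 1.4
  endloop
 endfacet
 facet normal 0.315 -0.868 0.384
  outer loop
   vertex 2.3 2.9 4.1
   vertex 0.9 1.2 1.4
   vertex 4.0 2.5 1.8
  endloop
 endfacet
 facet normal -0.850 0.147 0.506
  outer loop
   vertex 1.7 4.6 2.6
   vertex 0.3 3.4 0.6
   vertex 2.3 2.9 4.1
  endloop
 endfacet
 facet normal 0.689 0.601 0.405
  outer loop
   vertex 1.7 4.6 2.6
   vertex 2.3 2.9 4.1
   vertex 4.0 2.5 1.8
  endloop
 endfacet
 facet normal 0.153 -0.301 -0.941
  outer loop
   vertex 2.9 4.1 0.8
   vertex 0.9 1.2 1.4
   vertex 0.3 3.4 0.6
  endloop
 endfacet
 facet normal 0.270 -0.370 -0.889
  outer loop
   vertex 2.9 4.1 0.8
   vertex 4.0 2.5 1.8
   vertex 0.9 1.2 1.4
  endloop
 endfacet
 facet normal -0.211 0.896 -0.390
  outer loop
   vertex 2.9 4.1 0.8
   vertex 0.3 3.4 0.6
   vertex 1.7 4.6 2.6
  endloop
 endfacet
 facet normal 0.699 0.657 0.283
  outer loop
   vertex 2.9 4.1 0.8
   vertex 1.7 4.6 2.6
   vertex 4.0 2.5 1.8
  endloop
 endfacet
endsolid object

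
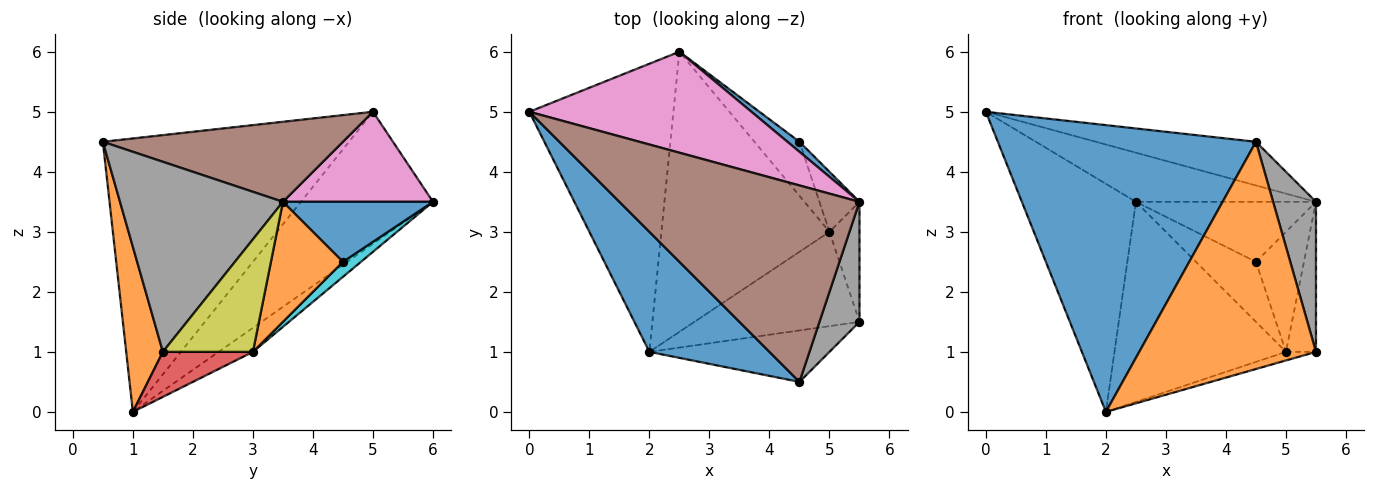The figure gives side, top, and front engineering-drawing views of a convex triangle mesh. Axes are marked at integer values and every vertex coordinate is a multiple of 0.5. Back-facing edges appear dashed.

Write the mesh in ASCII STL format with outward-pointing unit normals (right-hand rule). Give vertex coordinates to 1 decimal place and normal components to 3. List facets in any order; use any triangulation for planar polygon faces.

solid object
 facet normal -0.660 -0.693 0.290
  outer loop
   vertex 4.5 0.5 4.5
   vertex 0.0 5.0 5.0
   vertex 2.0 1.0 0.0
  endloop
 endfacet
 facet normal 0.198 -0.956 -0.216
  outer loop
   vertex 4.5 0.5 4.5
   vertex 2.0 1.0 0.0
   vertex 5.5 1.5 1.0
  endloop
 endfacet
 facet normal -0.584 0.504 -0.637
  outer loop
   vertex 2.5 6.0 3.5
   vertex 2.0 1.0 0.0
   vertex 0.0 5.0 5.0
  endloop
 endfacet
 facet normal 0.262 0.087 -0.961
  outer loop
   vertex 5.0 3.0 1.0
   vertex 5.5 1.5 1.0
   vertex 2.0 1.0 0.0
  endloop
 endfacet
 facet normal -0.115 0.577 -0.808
  outer loop
   vertex 5.0 3.0 1.0
   vertex 2.0 1.0 0.0
   vertex 2.5 6.0 3.5
  endloop
 endfacet
 facet normal 0.309 0.206 0.928
  outer loop
   vertex 5.5 3.5 3.5
   vertex 0.0 5.0 5.0
   vertex 4.5 0.5 4.5
  endloop
 endfacet
 facet normal 0.343 0.411 0.845
  outer loop
   vertex 5.5 3.5 3.5
   vertex 2.5 6.0 3.5
   vertex 0.0 5.0 5.0
  endloop
 endfacet
 facet normal 0.948 -0.249 0.200
  outer loop
   vertex 5.5 3.5 3.5
   vertex 4.5 0.5 4.5
   vertex 5.5 1.5 1.0
  endloop
 endfacet
 facet normal 0.920 0.307 -0.245
  outer loop
   vertex 5.5 3.5 3.5
   vertex 5.5 1.5 1.0
   vertex 5.0 3.0 1.0
  endloop
 endfacet
 facet normal 0.218 0.725 -0.653
  outer loop
   vertex 4.5 4.5 2.5
   vertex 5.0 3.0 1.0
   vertex 2.5 6.0 3.5
  endloop
 endfacet
 facet normal 0.635 0.762 0.127
  outer loop
   vertex 4.5 4.5 2.5
   vertex 2.5 6.0 3.5
   vertex 5.5 3.5 3.5
  endloop
 endfacet
 facet normal 0.802 0.535 -0.267
  outer loop
   vertex 4.5 4.5 2.5
   vertex 5.5 3.5 3.5
   vertex 5.0 3.0 1.0
  endloop
 endfacet
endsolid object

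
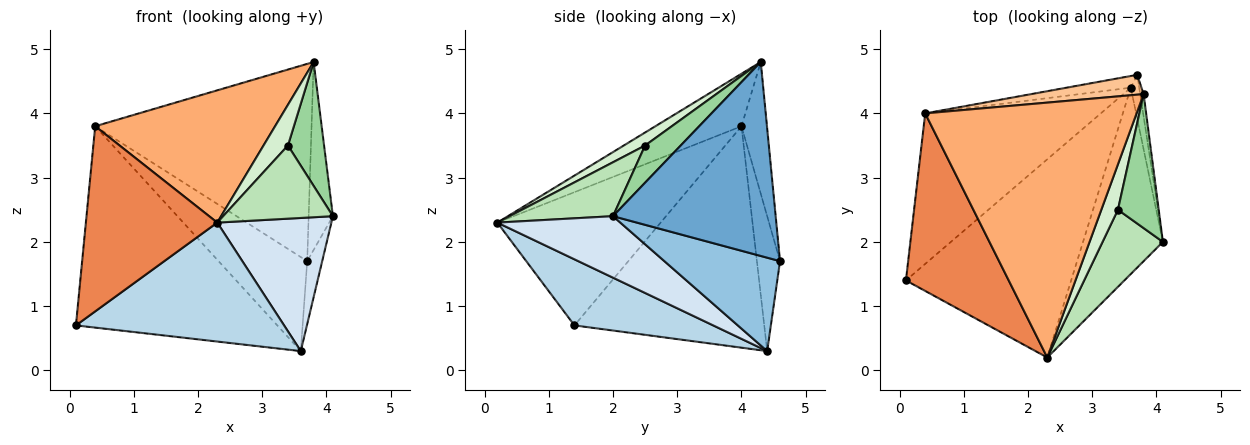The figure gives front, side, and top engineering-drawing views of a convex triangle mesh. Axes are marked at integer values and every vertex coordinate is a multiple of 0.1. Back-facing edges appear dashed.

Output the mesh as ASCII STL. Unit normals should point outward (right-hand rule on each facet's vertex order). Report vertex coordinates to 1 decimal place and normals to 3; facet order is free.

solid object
 facet normal 0.989 0.147 -0.018
  outer loop
   vertex 3.8 4.3 4.8
   vertex 4.1 2.0 2.4
   vertex 3.7 4.6 1.7
  endloop
 endfacet
 facet normal 0.988 0.128 -0.089
  outer loop
   vertex 3.6 4.4 0.3
   vertex 3.7 4.6 1.7
   vertex 4.1 2.0 2.4
  endloop
 endfacet
 facet normal 0.324 -0.487 -0.811
  outer loop
   vertex 3.6 4.4 0.3
   vertex 2.3 0.2 2.3
   vertex 0.1 1.4 0.7
  endloop
 endfacet
 facet normal 0.531 -0.493 -0.689
  outer loop
   vertex 3.6 4.4 0.3
   vertex 4.1 2.0 2.4
   vertex 2.3 0.2 2.3
  endloop
 endfacet
 facet normal -0.668 -0.537 0.515
  outer loop
   vertex 0.4 4.0 3.8
   vertex 0.1 1.4 0.7
   vertex 2.3 0.2 2.3
  endloop
 endfacet
 facet normal -0.215 -0.450 0.867
  outer loop
   vertex 0.4 4.0 3.8
   vertex 2.3 0.2 2.3
   vertex 3.8 4.3 4.8
  endloop
 endfacet
 facet normal -0.116 0.988 0.099
  outer loop
   vertex 0.4 4.0 3.8
   vertex 3.8 4.3 4.8
   vertex 3.7 4.6 1.7
  endloop
 endfacet
 facet normal -0.603 0.639 -0.478
  outer loop
   vertex 0.4 4.0 3.8
   vertex 3.6 4.4 0.3
   vertex 0.1 1.4 0.7
  endloop
 endfacet
 facet normal -0.251 0.961 -0.119
  outer loop
   vertex 0.4 4.0 3.8
   vertex 3.7 4.6 1.7
   vertex 3.6 4.4 0.3
  endloop
 endfacet
 facet normal 0.556 -0.564 0.610
  outer loop
   vertex 3.4 2.5 3.5
   vertex 4.1 2.0 2.4
   vertex 3.8 4.3 4.8
  endloop
 endfacet
 facet normal 0.544 -0.578 0.609
  outer loop
   vertex 3.4 2.5 3.5
   vertex 2.3 0.2 2.3
   vertex 4.1 2.0 2.4
  endloop
 endfacet
 facet normal 0.504 -0.577 0.643
  outer loop
   vertex 3.4 2.5 3.5
   vertex 3.8 4.3 4.8
   vertex 2.3 0.2 2.3
  endloop
 endfacet
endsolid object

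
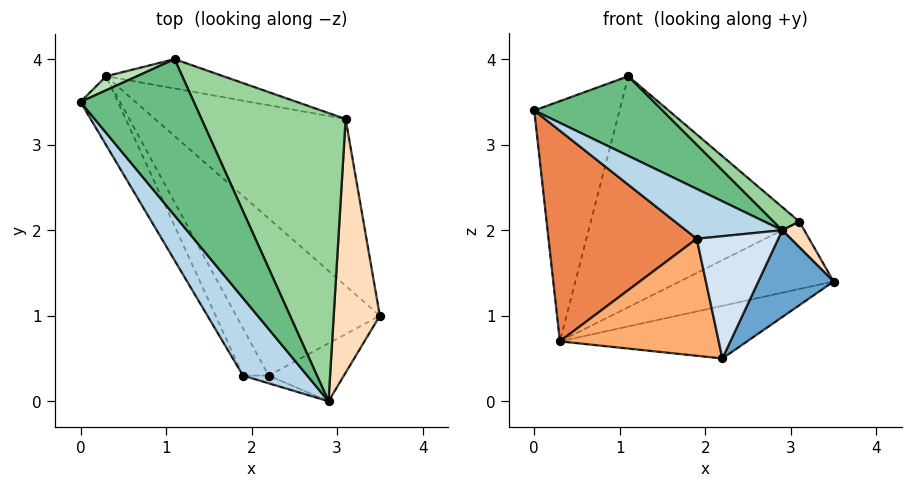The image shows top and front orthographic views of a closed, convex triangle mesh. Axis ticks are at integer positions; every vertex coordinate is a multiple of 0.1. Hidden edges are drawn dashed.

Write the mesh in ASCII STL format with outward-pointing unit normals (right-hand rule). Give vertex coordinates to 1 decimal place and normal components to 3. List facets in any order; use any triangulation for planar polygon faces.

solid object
 facet normal 0.640 -0.640 -0.426
  outer loop
   vertex 2.9 0.0 2.0
   vertex 2.2 0.3 0.5
   vertex 3.5 1.0 1.4
  endloop
 endfacet
 facet normal 0.437 0.286 -0.853
  outer loop
   vertex 0.3 3.8 0.7
   vertex 3.5 1.0 1.4
   vertex 2.2 0.3 0.5
  endloop
 endfacet
 facet normal -0.239 -0.525 0.817
  outer loop
   vertex 1.9 0.3 1.9
   vertex 2.9 0.0 2.0
   vertex 0.0 3.5 3.4
  endloop
 endfacet
 facet normal -0.281 -0.958 -0.060
  outer loop
   vertex 1.9 0.3 1.9
   vertex 2.2 0.3 0.5
   vertex 2.9 0.0 2.0
  endloop
 endfacet
 facet normal -0.879 -0.453 -0.148
  outer loop
   vertex 1.9 0.3 1.9
   vertex 0.0 3.5 3.4
   vertex 0.3 3.8 0.7
  endloop
 endfacet
 facet normal -0.868 -0.461 -0.186
  outer loop
   vertex 1.9 0.3 1.9
   vertex 0.3 3.8 0.7
   vertex 2.2 0.3 0.5
  endloop
 endfacet
 facet normal 0.469 0.331 -0.819
  outer loop
   vertex 3.1 3.3 2.1
   vertex 3.5 1.0 1.4
   vertex 0.3 3.8 0.7
  endloop
 endfacet
 facet normal 0.758 -0.066 0.649
  outer loop
   vertex 3.1 3.3 2.1
   vertex 2.9 0.0 2.0
   vertex 3.5 1.0 1.4
  endloop
 endfacet
 facet normal -0.117 -0.451 0.885
  outer loop
   vertex 1.1 4.0 3.8
   vertex 0.0 3.5 3.4
   vertex 2.9 0.0 2.0
  endloop
 endfacet
 facet normal 0.634 -0.062 0.771
  outer loop
   vertex 1.1 4.0 3.8
   vertex 2.9 0.0 2.0
   vertex 3.1 3.3 2.1
  endloop
 endfacet
 facet normal -0.429 0.902 0.053
  outer loop
   vertex 1.1 4.0 3.8
   vertex 0.3 3.8 0.7
   vertex 0.0 3.5 3.4
  endloop
 endfacet
 facet normal 0.233 0.965 -0.122
  outer loop
   vertex 1.1 4.0 3.8
   vertex 3.1 3.3 2.1
   vertex 0.3 3.8 0.7
  endloop
 endfacet
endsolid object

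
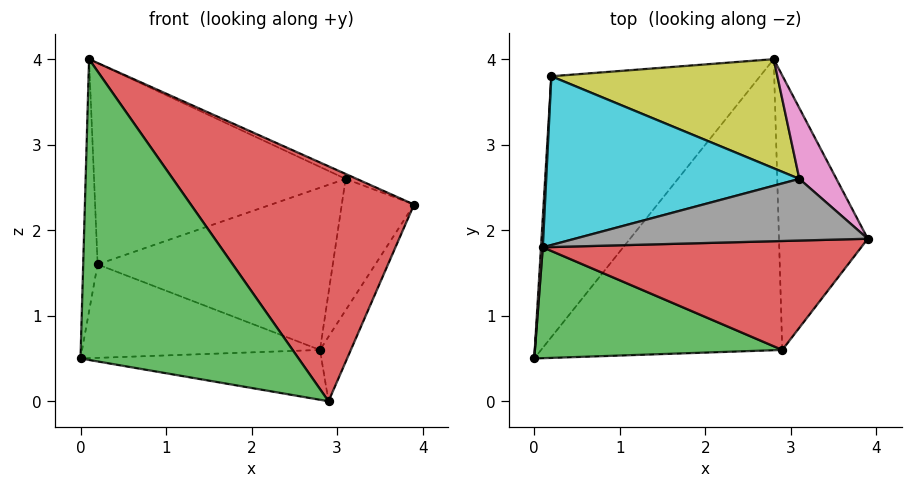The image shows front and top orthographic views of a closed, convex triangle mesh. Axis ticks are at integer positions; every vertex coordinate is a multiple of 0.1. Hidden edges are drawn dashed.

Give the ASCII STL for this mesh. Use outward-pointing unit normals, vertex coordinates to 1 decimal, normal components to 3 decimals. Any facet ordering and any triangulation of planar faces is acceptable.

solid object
 facet normal -0.173 0.166 -0.971
  outer loop
   vertex 2.9 0.6 0.0
   vertex 0.0 0.5 0.5
   vertex 2.8 4.0 0.6
  endloop
 endfacet
 facet normal 0.889 0.105 -0.446
  outer loop
   vertex 2.9 0.6 0.0
   vertex 2.8 4.0 0.6
   vertex 3.9 1.9 2.3
  endloop
 endfacet
 facet normal 0.092 -0.934 0.344
  outer loop
   vertex 2.9 0.6 0.0
   vertex 0.1 1.8 4.0
   vertex 0.0 0.5 0.5
  endloop
 endfacet
 facet normal 0.207 -0.888 0.411
  outer loop
   vertex 2.9 0.6 0.0
   vertex 3.9 1.9 2.3
   vertex 0.1 1.8 4.0
  endloop
 endfacet
 facet normal -0.362 0.314 -0.878
  outer loop
   vertex 0.2 3.8 1.6
   vertex 2.8 4.0 0.6
   vertex 0.0 0.5 0.5
  endloop
 endfacet
 facet normal -0.998 0.058 0.007
  outer loop
   vertex 0.2 3.8 1.6
   vertex 0.0 0.5 0.5
   vertex 0.1 1.8 4.0
  endloop
 endfacet
 facet normal 0.688 0.639 0.344
  outer loop
   vertex 3.1 2.6 2.6
   vertex 3.9 1.9 2.3
   vertex 2.8 4.0 0.6
  endloop
 endfacet
 facet normal 0.406 0.073 0.911
  outer loop
   vertex 3.1 2.6 2.6
   vertex 0.1 1.8 4.0
   vertex 3.9 1.9 2.3
  endloop
 endfacet
 facet normal 0.149 0.820 0.552
  outer loop
   vertex 3.1 2.6 2.6
   vertex 2.8 4.0 0.6
   vertex 0.2 3.8 1.6
  endloop
 endfacet
 facet normal 0.095 0.763 0.640
  outer loop
   vertex 3.1 2.6 2.6
   vertex 0.2 3.8 1.6
   vertex 0.1 1.8 4.0
  endloop
 endfacet
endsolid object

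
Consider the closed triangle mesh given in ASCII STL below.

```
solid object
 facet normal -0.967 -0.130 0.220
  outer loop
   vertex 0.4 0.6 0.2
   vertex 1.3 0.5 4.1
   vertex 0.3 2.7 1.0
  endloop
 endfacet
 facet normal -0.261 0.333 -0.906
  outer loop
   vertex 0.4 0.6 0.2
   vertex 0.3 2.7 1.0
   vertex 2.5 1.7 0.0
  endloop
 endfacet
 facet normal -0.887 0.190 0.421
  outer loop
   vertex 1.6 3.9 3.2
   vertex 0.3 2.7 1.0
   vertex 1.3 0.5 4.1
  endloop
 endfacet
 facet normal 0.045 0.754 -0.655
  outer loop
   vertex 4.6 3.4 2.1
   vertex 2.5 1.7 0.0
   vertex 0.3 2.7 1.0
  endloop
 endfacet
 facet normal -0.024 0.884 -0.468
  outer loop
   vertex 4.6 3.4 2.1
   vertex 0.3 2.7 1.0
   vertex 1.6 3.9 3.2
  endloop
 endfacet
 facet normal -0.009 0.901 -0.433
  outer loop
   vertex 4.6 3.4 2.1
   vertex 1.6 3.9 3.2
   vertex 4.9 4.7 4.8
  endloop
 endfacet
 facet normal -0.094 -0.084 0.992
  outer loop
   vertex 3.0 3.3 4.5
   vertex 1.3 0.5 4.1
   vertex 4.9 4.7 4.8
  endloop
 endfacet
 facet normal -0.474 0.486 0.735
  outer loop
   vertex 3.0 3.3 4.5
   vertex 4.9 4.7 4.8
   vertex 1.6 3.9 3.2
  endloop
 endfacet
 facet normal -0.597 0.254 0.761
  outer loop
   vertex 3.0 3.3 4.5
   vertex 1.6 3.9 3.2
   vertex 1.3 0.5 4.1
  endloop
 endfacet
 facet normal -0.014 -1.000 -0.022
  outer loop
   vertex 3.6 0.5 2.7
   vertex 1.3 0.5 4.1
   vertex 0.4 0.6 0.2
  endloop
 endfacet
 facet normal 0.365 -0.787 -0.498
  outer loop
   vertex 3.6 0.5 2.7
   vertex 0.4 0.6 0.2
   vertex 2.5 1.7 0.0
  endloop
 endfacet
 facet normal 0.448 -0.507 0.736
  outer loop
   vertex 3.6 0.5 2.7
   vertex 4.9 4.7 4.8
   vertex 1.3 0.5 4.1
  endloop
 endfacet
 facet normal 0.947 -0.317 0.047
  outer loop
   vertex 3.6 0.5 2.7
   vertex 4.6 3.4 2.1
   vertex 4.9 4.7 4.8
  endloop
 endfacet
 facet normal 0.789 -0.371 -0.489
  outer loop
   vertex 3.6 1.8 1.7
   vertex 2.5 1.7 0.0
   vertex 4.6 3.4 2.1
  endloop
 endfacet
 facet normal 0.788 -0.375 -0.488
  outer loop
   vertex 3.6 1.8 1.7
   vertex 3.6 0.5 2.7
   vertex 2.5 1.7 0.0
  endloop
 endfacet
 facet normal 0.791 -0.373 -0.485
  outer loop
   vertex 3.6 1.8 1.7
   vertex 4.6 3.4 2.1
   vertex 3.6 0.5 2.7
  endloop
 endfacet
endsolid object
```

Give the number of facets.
16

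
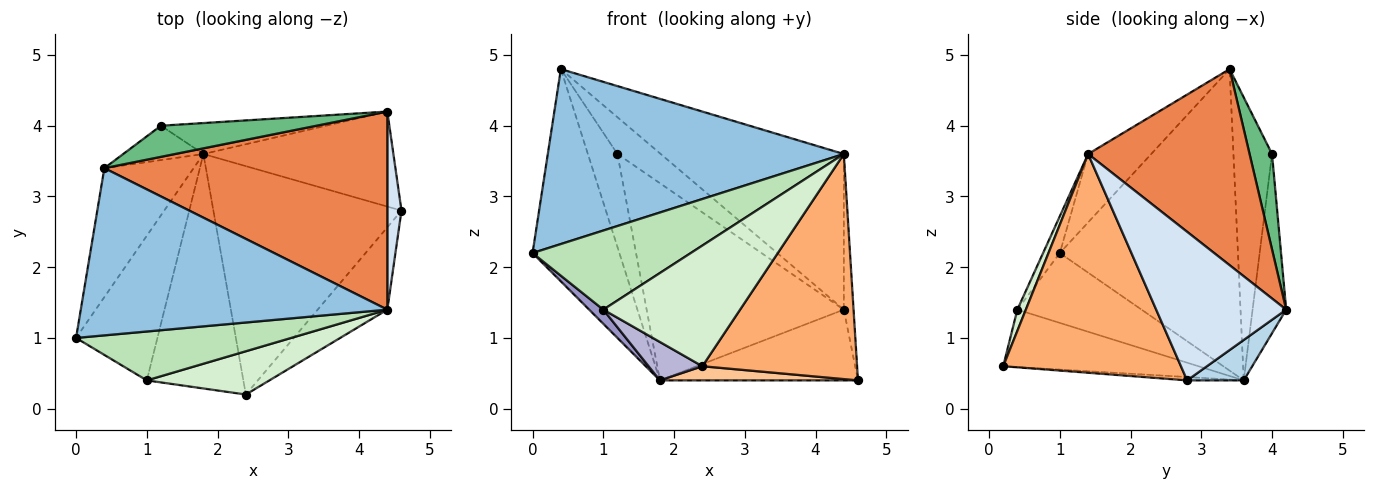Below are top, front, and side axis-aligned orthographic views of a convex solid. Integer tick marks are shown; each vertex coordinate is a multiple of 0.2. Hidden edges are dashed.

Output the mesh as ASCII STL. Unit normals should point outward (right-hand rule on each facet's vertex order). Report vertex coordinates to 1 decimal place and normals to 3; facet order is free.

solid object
 facet normal -0.869 0.423 -0.257
  outer loop
   vertex 1.8 3.6 0.4
   vertex 0.0 1.0 2.2
   vertex 0.4 3.4 4.8
  endloop
 endfacet
 facet normal -0.152 -0.714 0.683
  outer loop
   vertex 4.4 1.4 3.6
   vertex 0.4 3.4 4.8
   vertex 0.0 1.0 2.2
  endloop
 endfacet
 facet normal 0.168 0.589 -0.791
  outer loop
   vertex 4.4 4.2 1.4
   vertex 4.6 2.8 0.4
   vertex 1.8 3.6 0.4
  endloop
 endfacet
 facet normal 0.993 0.074 0.095
  outer loop
   vertex 4.4 4.2 1.4
   vertex 4.4 1.4 3.6
   vertex 4.6 2.8 0.4
  endloop
 endfacet
 facet normal 0.478 0.543 0.690
  outer loop
   vertex 4.4 4.2 1.4
   vertex 0.4 3.4 4.8
   vertex 4.4 1.4 3.6
  endloop
 endfacet
 facet normal 0.733 -0.638 -0.234
  outer loop
   vertex 2.4 0.2 0.6
   vertex 4.6 2.8 0.4
   vertex 4.4 1.4 3.6
  endloop
 endfacet
 facet normal -0.018 -0.062 -0.998
  outer loop
   vertex 2.4 0.2 0.6
   vertex 1.8 3.6 0.4
   vertex 4.6 2.8 0.4
  endloop
 endfacet
 facet normal -0.774 0.594 -0.219
  outer loop
   vertex 1.2 4.0 3.6
   vertex 1.8 3.6 0.4
   vertex 0.4 3.4 4.8
  endloop
 endfacet
 facet normal 0.368 0.710 0.600
  outer loop
   vertex 1.2 4.0 3.6
   vertex 0.4 3.4 4.8
   vertex 4.4 4.2 1.4
  endloop
 endfacet
 facet normal -0.166 0.974 -0.153
  outer loop
   vertex 1.2 4.0 3.6
   vertex 4.4 4.2 1.4
   vertex 1.8 3.6 0.4
  endloop
 endfacet
 facet normal -0.090 -0.847 0.524
  outer loop
   vertex 1.0 0.4 1.4
   vertex 4.4 1.4 3.6
   vertex 0.0 1.0 2.2
  endloop
 endfacet
 facet normal 0.058 -0.940 0.337
  outer loop
   vertex 1.0 0.4 1.4
   vertex 2.4 0.2 0.6
   vertex 4.4 1.4 3.6
  endloop
 endfacet
 facet normal -0.650 -0.074 -0.757
  outer loop
   vertex 1.0 0.4 1.4
   vertex 0.0 1.0 2.2
   vertex 1.8 3.6 0.4
  endloop
 endfacet
 facet normal -0.506 -0.139 -0.851
  outer loop
   vertex 1.0 0.4 1.4
   vertex 1.8 3.6 0.4
   vertex 2.4 0.2 0.6
  endloop
 endfacet
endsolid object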